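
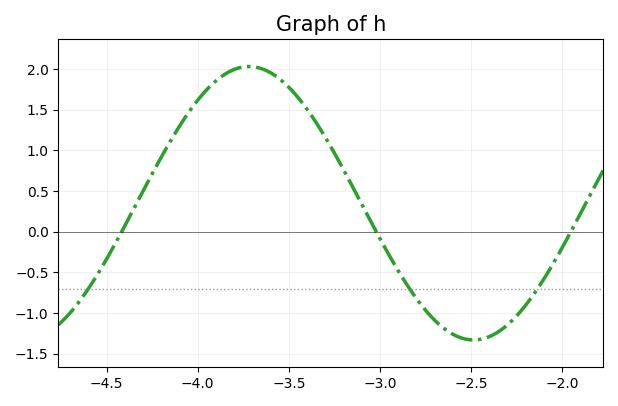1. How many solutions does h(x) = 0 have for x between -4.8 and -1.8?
3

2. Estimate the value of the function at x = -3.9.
1.85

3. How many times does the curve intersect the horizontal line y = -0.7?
3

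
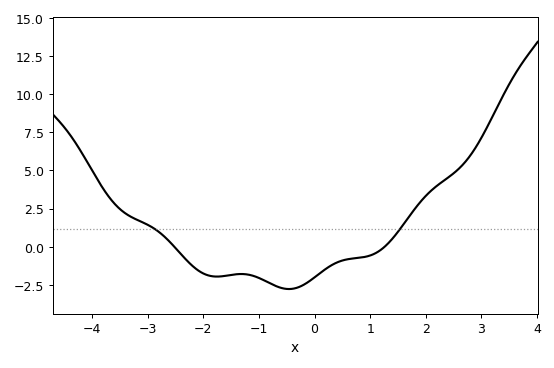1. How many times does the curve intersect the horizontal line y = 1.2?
2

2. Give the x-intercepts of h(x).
-2.52, 1.26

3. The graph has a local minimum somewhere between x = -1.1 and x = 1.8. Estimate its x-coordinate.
-0.457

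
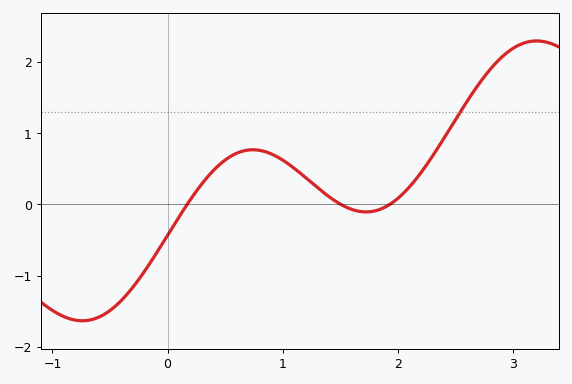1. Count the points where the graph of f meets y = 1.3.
1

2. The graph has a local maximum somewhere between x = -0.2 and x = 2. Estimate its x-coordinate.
0.741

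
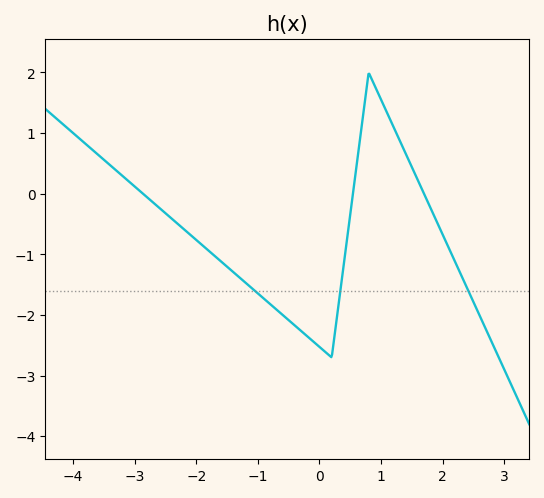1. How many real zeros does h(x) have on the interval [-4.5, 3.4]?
3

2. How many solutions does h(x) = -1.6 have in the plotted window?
3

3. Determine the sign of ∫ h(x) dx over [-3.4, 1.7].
negative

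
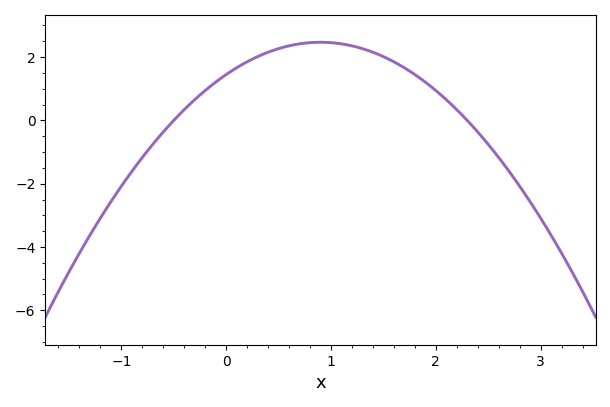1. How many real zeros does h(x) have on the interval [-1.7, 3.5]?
2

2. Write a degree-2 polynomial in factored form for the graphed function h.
y = -1.26(x + 0.5)(x - 2.3)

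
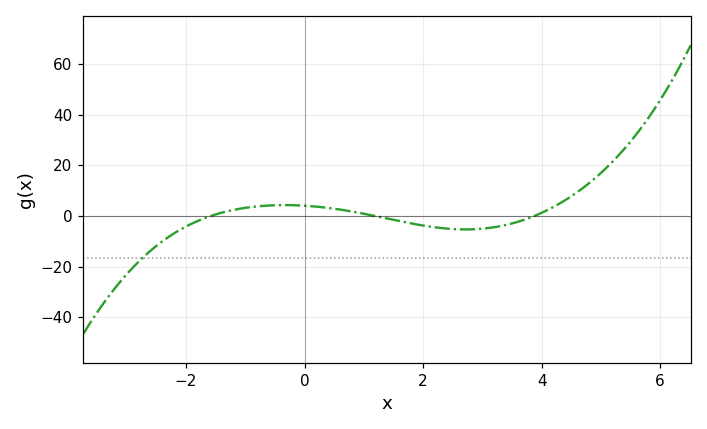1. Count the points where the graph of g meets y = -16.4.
1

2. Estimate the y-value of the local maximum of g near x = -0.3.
4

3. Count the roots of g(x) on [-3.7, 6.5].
3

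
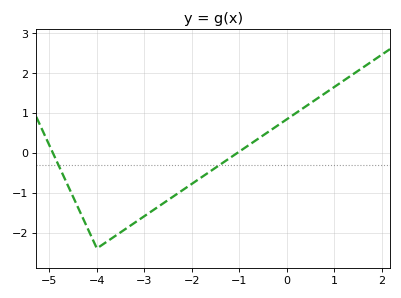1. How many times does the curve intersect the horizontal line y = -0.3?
2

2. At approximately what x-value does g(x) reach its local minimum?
-4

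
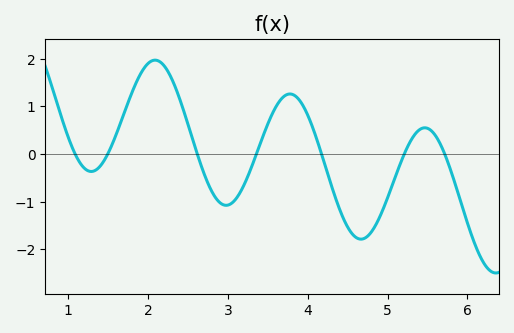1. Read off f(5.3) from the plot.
0.3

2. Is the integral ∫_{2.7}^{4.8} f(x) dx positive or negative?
negative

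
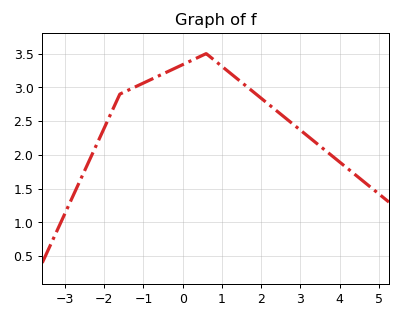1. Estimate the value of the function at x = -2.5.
1.75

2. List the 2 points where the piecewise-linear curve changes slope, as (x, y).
(-1.6, 2.9); (0.6, 3.5)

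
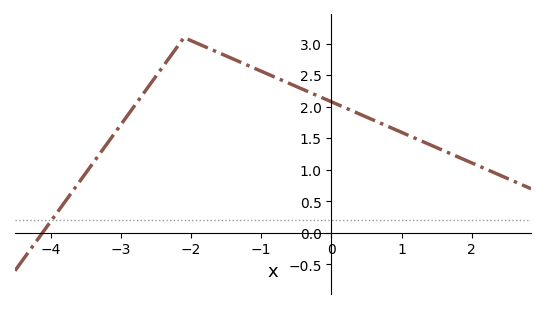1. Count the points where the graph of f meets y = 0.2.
1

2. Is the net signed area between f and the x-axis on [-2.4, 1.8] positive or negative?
positive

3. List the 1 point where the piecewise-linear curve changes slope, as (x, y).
(-2.1, 3.1)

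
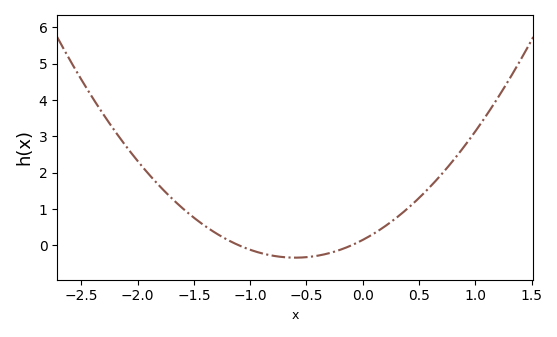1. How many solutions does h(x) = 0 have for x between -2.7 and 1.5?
2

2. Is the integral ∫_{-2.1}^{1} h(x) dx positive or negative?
positive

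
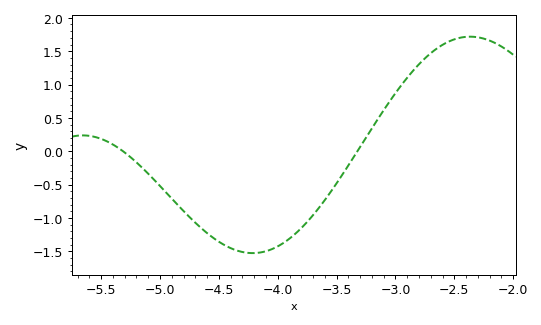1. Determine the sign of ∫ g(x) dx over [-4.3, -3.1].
negative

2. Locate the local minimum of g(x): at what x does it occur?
-4.21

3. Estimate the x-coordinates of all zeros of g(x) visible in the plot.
-5.31, -3.32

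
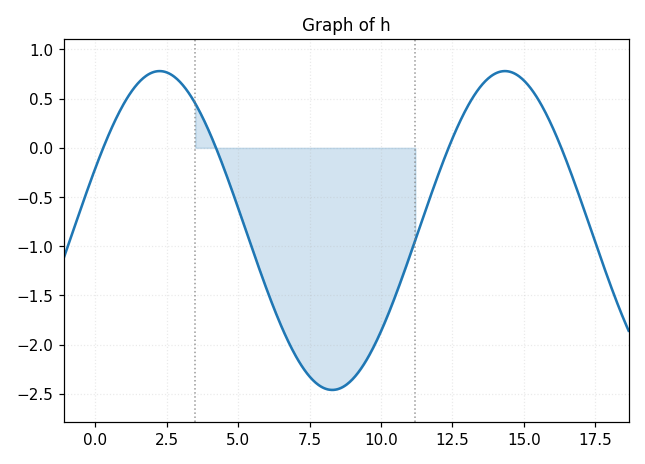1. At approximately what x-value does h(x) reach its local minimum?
8.5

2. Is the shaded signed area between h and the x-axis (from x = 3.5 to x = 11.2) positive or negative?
negative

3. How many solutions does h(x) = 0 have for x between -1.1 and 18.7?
4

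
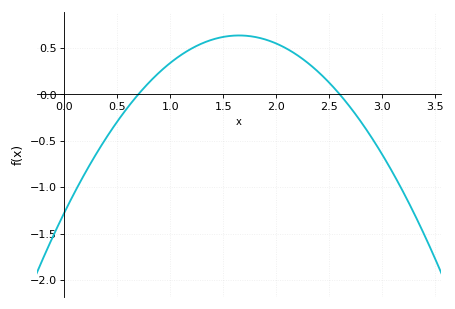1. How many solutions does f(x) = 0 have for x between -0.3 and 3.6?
2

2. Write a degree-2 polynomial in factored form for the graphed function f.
y = -0.7(x - 0.7)(x - 2.6)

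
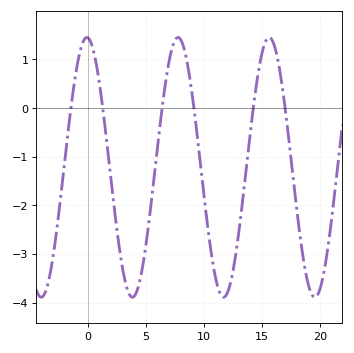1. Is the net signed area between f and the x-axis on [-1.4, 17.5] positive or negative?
negative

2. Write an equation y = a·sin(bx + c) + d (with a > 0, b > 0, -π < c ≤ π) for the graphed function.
y = 2.67sin(0.8x + 1.6) - 1.22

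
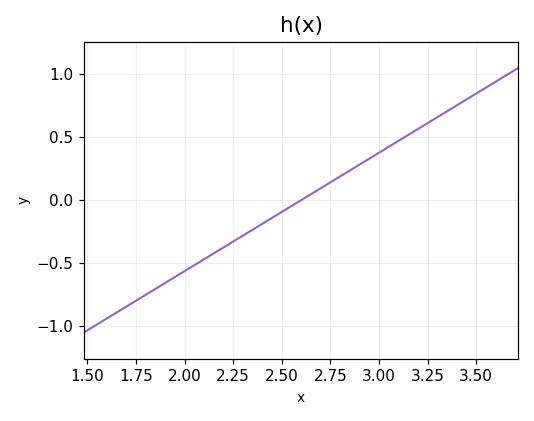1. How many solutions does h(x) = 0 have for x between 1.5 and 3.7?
1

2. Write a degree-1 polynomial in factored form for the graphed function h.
y = 0.94(x - 2.6)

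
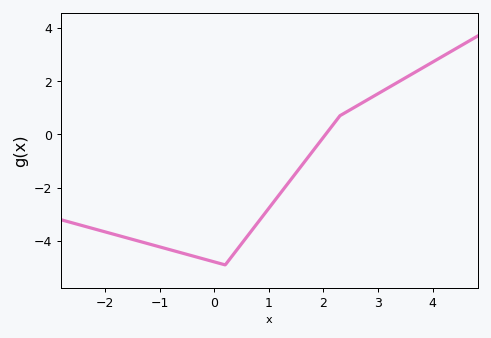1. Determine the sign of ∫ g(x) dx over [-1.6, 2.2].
negative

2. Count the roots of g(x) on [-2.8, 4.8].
1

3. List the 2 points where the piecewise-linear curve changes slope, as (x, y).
(0.2, -4.9); (2.3, 0.7)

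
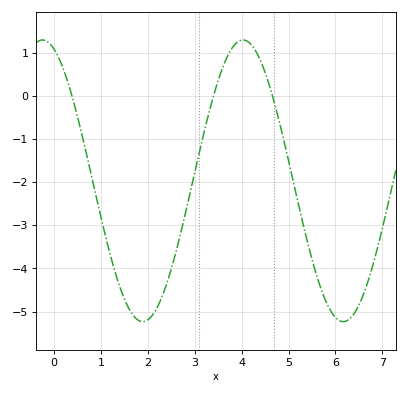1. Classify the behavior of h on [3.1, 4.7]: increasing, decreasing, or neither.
neither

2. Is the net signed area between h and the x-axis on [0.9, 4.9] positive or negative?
negative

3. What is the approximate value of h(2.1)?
-5.1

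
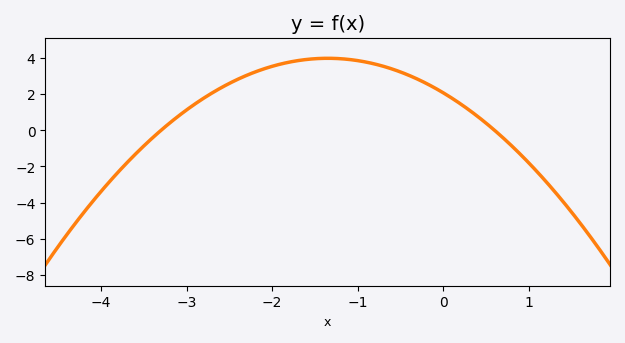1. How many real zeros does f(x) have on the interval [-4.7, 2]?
2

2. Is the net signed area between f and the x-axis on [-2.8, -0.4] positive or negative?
positive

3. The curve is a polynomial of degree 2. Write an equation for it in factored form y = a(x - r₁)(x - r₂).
y = -1.05(x + 3.3)(x - 0.6)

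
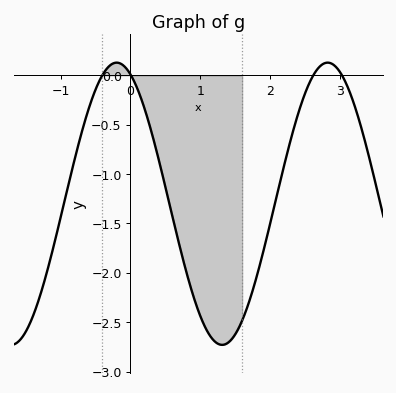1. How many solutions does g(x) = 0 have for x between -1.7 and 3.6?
4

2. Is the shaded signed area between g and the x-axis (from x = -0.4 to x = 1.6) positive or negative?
negative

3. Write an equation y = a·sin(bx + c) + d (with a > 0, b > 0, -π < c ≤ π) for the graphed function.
y = 1.43sin(2.1x + 2) - 1.3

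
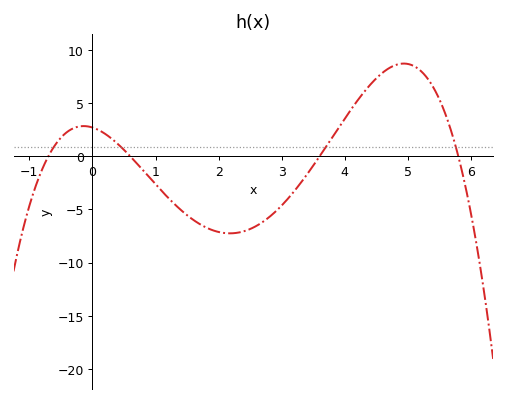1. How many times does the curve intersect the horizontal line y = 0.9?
4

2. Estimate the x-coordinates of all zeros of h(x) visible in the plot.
-0.8, 0.6, 3.6, 5.8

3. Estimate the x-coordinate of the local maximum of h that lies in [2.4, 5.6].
5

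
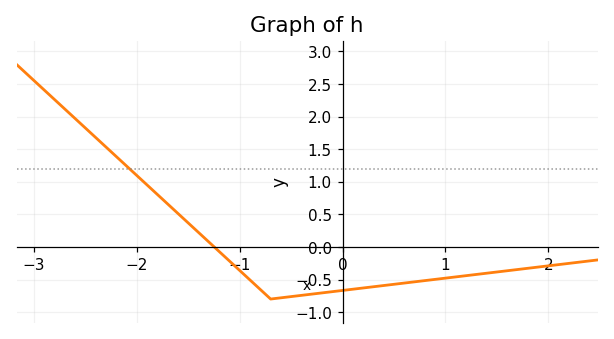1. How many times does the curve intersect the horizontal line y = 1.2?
1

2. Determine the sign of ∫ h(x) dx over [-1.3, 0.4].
negative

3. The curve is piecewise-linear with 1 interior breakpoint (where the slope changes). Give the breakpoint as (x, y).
(-0.7, -0.8)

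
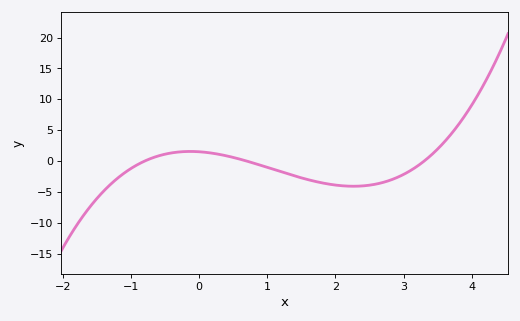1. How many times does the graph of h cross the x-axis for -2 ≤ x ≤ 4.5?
3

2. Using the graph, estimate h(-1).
-1.2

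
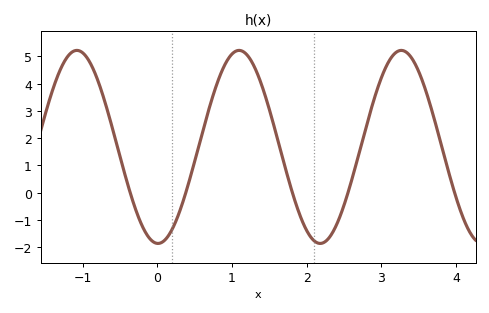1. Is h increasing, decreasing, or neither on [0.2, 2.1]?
neither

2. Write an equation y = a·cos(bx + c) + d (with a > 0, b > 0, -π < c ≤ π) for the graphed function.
y = 3.54cos(2.89x + 3.12) + 1.68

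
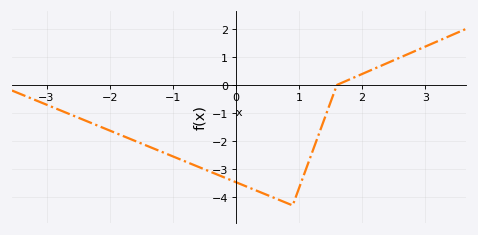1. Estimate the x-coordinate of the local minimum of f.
0.9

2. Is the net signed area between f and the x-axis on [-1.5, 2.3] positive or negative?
negative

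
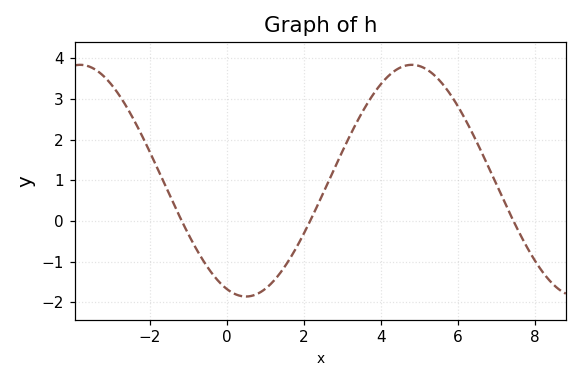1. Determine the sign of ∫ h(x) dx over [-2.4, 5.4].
positive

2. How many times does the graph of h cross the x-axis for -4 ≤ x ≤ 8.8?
3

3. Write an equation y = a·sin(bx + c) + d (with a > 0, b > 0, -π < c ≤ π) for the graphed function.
y = 2.85sin(0.73x - 1.9) + 0.99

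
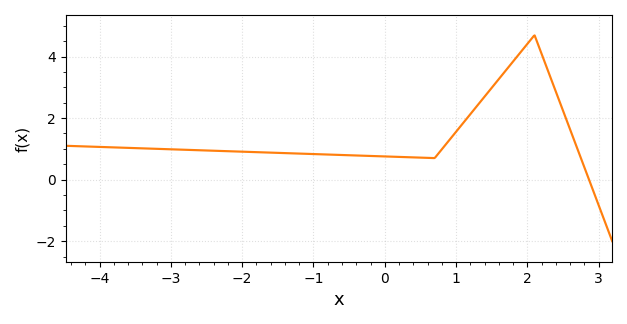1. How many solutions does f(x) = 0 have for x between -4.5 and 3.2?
1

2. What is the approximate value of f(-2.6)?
1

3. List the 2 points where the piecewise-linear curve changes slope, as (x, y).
(0.7, 0.7); (2.1, 4.7)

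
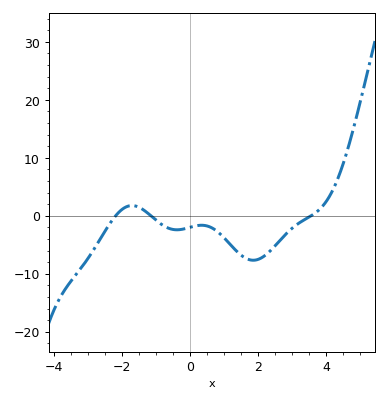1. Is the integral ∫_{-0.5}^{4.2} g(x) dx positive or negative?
negative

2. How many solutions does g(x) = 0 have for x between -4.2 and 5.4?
3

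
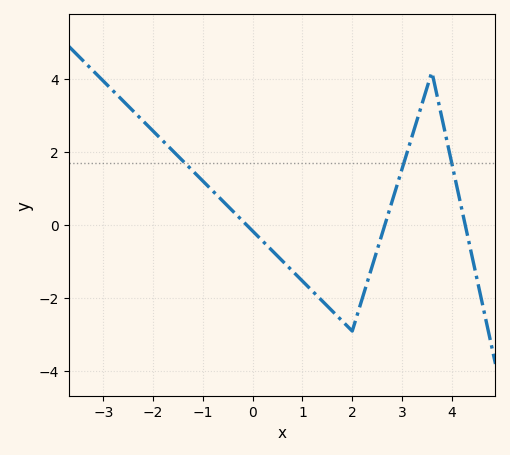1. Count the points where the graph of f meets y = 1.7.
3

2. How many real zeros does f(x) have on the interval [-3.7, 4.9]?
3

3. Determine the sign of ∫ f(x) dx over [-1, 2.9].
negative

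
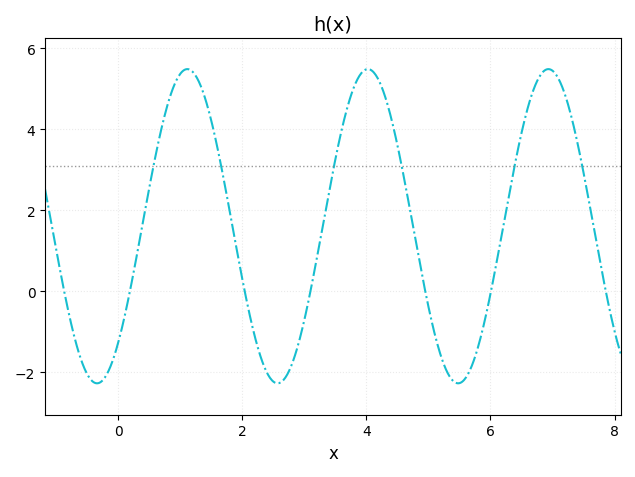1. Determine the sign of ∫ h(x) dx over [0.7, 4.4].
positive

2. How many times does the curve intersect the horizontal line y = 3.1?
6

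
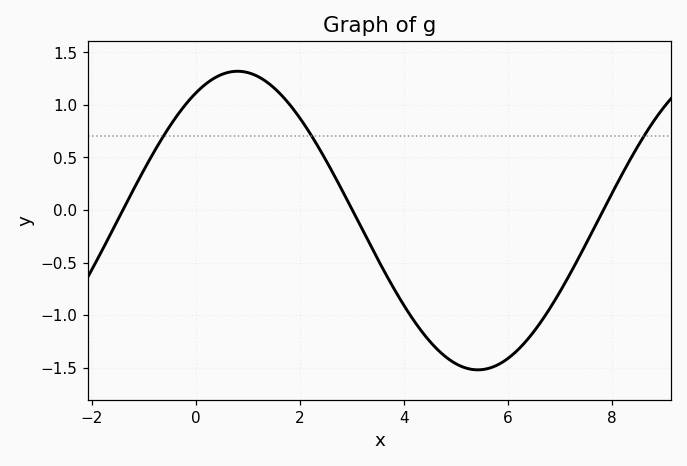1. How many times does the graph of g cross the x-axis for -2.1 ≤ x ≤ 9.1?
3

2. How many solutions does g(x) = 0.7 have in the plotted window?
3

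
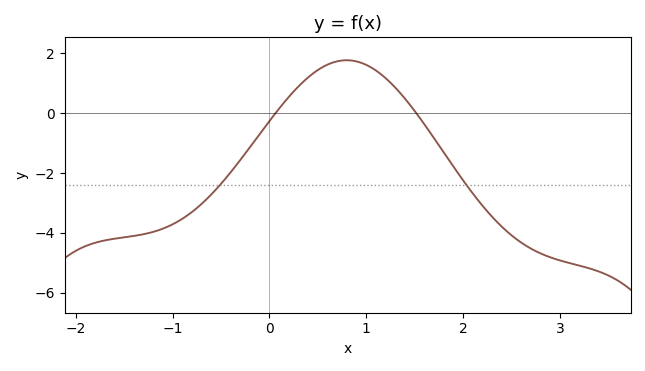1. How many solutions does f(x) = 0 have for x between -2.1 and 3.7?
2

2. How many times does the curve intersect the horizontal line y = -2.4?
2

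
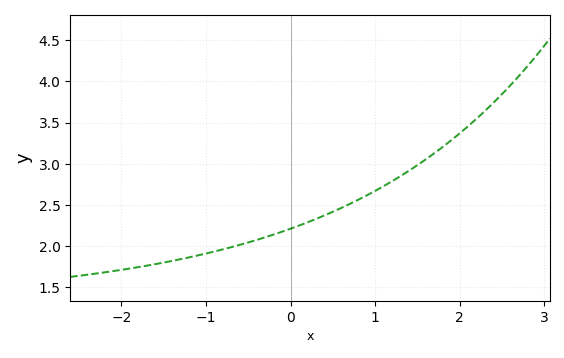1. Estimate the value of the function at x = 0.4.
2.37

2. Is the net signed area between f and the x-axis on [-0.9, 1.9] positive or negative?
positive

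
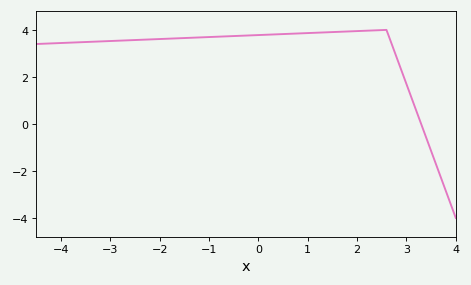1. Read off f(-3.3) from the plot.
3.6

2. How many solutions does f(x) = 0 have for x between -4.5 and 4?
1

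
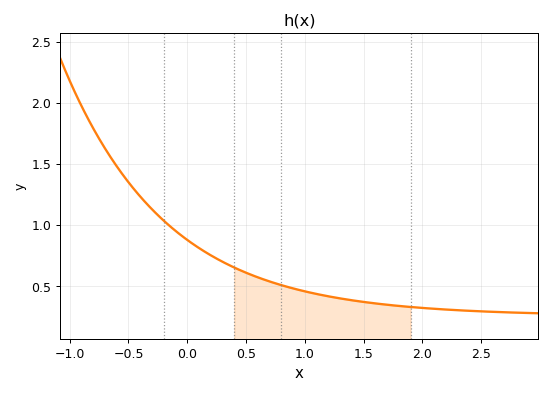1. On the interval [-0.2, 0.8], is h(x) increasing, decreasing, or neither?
decreasing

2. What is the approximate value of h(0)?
0.88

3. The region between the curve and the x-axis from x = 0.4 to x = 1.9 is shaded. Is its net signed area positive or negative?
positive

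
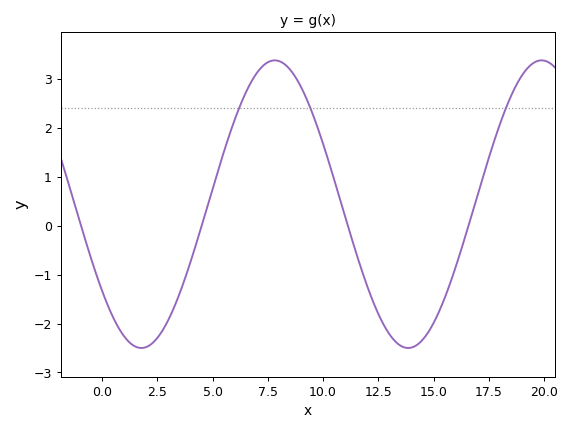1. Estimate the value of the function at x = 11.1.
0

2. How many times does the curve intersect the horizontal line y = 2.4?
3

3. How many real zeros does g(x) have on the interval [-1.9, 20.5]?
4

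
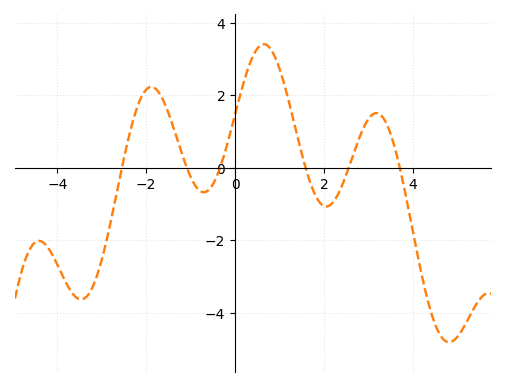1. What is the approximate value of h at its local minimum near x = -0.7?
-0.679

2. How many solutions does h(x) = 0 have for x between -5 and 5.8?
6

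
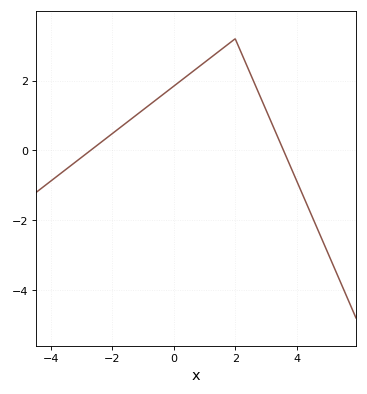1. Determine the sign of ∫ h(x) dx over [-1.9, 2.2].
positive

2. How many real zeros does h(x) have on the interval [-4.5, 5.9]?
2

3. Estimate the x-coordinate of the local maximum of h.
2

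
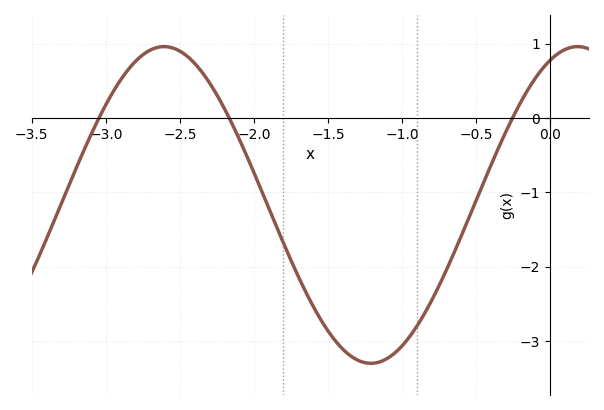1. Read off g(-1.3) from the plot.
-3.3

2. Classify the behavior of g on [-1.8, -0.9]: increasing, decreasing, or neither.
neither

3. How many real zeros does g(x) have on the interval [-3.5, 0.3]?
3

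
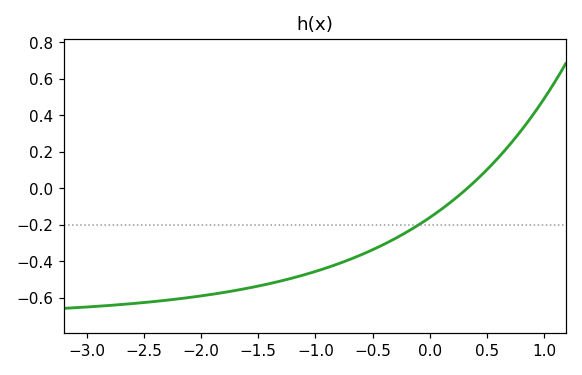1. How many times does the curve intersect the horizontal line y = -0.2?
1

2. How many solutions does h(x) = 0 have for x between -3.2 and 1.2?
1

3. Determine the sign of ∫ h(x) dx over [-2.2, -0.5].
negative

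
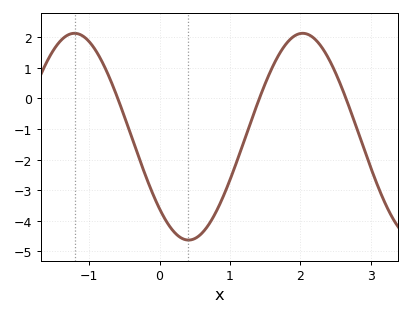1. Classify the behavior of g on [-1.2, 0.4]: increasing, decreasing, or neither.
decreasing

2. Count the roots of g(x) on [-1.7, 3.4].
3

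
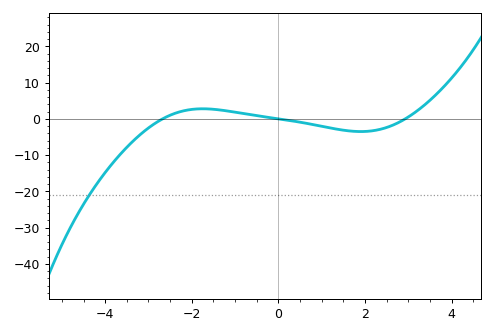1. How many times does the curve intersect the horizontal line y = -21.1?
1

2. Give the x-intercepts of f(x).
-2.67, 0, 2.93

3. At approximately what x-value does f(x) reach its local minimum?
1.9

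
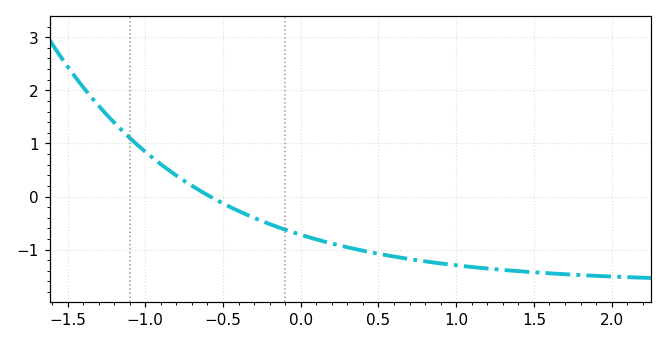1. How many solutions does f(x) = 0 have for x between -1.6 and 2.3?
1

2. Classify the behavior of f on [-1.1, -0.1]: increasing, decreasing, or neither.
decreasing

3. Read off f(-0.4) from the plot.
-0.3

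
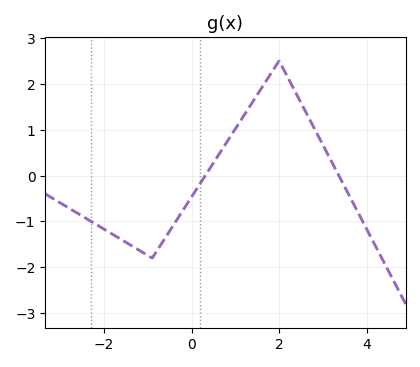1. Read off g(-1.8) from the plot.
-1.3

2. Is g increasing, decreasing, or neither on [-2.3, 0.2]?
neither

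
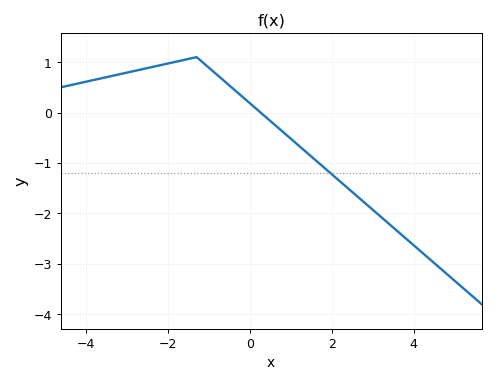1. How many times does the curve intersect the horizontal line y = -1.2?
1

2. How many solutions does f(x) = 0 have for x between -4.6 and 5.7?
1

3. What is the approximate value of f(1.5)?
-0.871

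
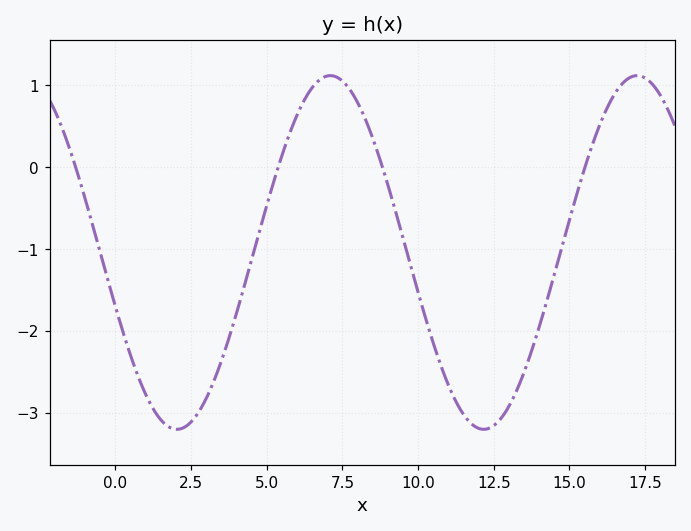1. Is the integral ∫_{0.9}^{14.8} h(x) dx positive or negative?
negative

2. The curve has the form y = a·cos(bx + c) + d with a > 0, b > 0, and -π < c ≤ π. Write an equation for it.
y = 2.16cos(0.62x + 1.88) - 1.04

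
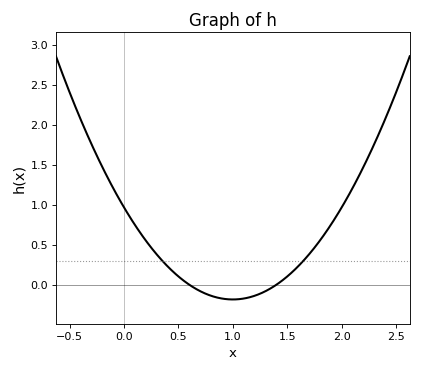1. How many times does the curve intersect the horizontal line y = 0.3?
2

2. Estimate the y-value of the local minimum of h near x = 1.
-0.184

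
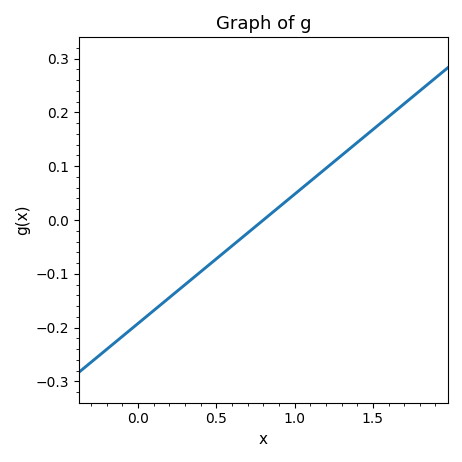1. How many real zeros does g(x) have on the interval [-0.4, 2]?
1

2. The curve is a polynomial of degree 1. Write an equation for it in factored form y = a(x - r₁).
y = 0.24(x - 0.8)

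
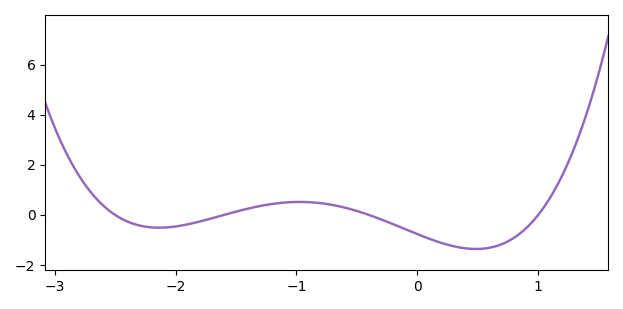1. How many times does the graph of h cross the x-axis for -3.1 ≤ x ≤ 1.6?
4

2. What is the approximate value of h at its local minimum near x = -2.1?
-0.6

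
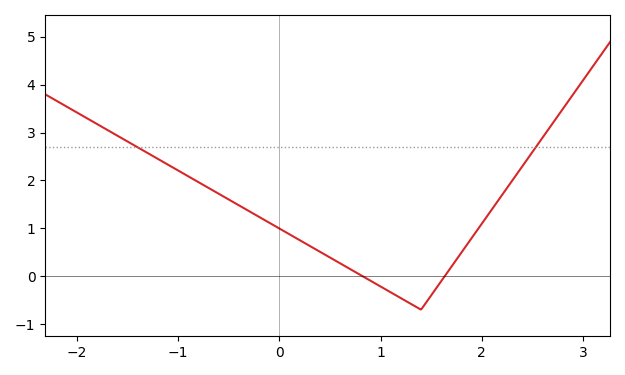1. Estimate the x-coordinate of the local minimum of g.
1.4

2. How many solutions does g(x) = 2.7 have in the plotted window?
2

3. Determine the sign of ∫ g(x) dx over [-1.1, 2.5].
positive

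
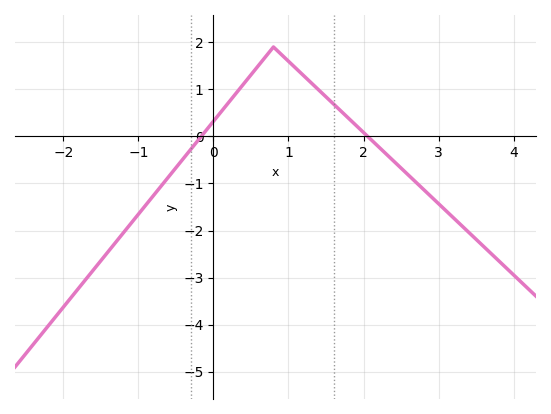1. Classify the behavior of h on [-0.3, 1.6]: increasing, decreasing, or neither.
neither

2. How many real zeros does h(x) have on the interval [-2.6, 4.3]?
2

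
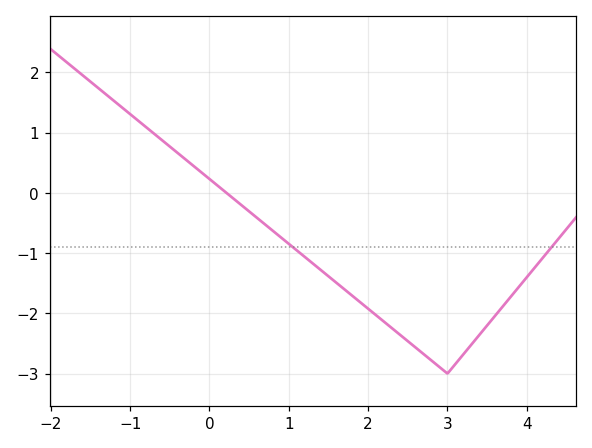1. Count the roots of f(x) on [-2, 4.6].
1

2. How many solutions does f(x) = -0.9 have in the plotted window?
2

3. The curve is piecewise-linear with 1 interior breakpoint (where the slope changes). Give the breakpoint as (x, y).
(3, -3)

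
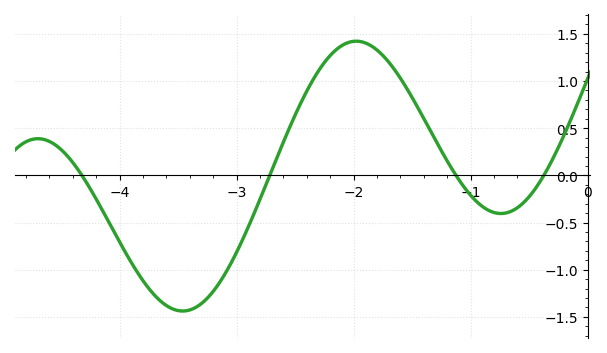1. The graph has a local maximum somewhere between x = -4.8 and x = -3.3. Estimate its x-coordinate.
-4.7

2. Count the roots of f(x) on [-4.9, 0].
4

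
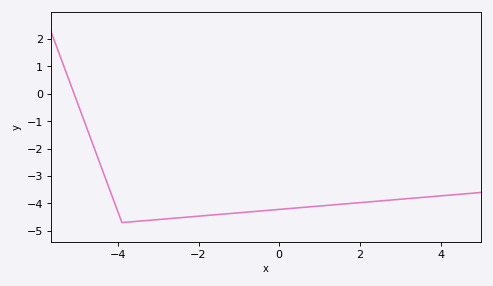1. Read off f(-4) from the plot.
-4.3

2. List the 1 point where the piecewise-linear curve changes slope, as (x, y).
(-3.9, -4.7)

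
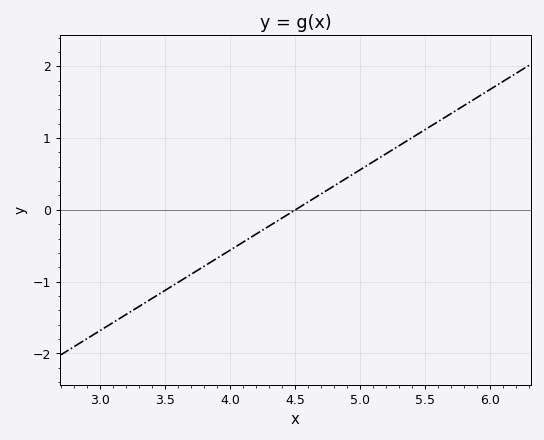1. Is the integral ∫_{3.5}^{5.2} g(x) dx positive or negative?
negative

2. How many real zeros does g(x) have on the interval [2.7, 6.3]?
1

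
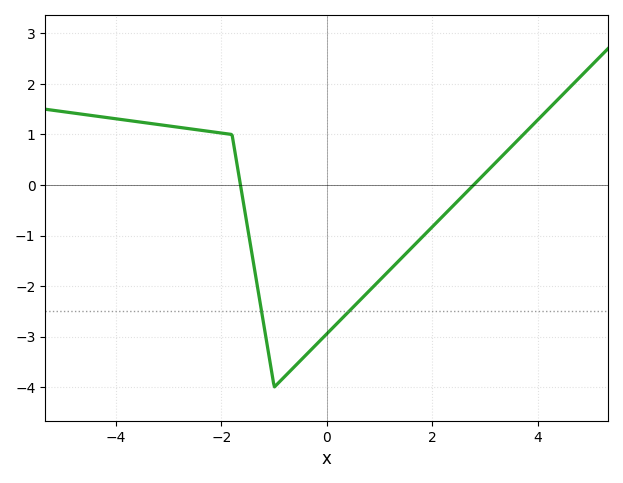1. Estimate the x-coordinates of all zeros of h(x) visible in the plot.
-1.6, 2.8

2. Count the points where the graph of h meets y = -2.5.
2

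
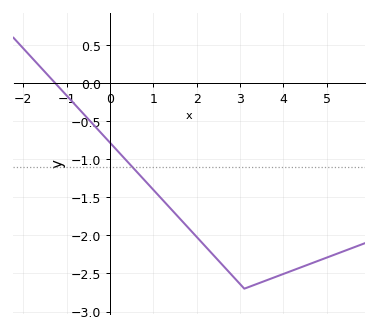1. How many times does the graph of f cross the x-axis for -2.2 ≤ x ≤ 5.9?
1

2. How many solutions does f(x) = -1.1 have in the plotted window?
1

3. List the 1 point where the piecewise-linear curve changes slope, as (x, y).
(3.1, -2.7)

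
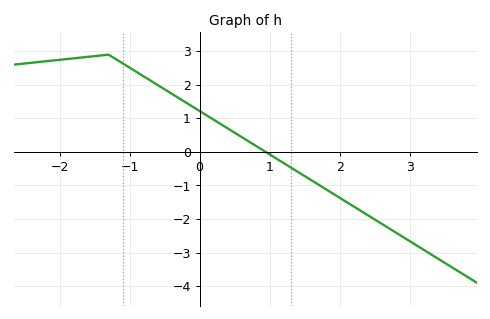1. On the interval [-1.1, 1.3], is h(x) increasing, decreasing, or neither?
decreasing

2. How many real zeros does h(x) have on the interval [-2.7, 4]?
1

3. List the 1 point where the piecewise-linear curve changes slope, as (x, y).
(-1.3, 2.9)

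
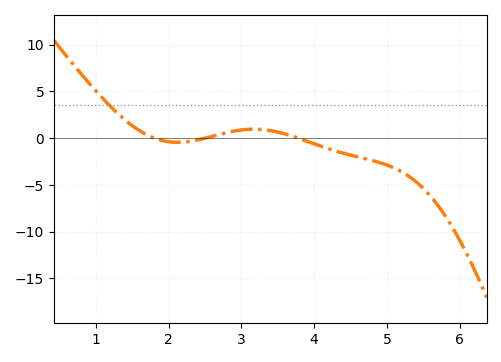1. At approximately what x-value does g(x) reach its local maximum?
3.17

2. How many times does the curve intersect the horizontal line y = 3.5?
1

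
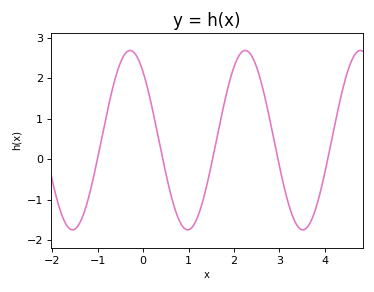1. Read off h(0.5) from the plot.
-0.352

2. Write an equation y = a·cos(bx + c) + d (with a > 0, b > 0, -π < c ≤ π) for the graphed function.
y = 2.22cos(2.48x + 0.71) + 0.47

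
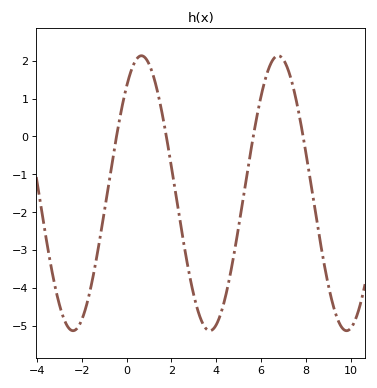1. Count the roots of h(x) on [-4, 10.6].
4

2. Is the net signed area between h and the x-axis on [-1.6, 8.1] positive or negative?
negative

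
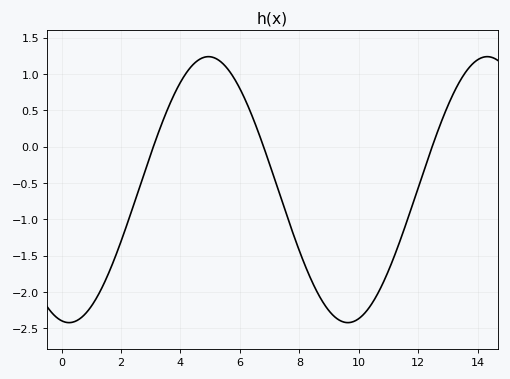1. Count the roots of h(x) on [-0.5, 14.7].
3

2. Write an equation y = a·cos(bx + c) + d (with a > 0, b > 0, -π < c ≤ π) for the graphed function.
y = 1.83cos(0.67x + 3) - 0.59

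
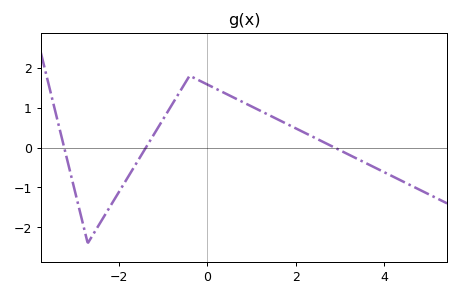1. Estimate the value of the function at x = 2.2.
0.4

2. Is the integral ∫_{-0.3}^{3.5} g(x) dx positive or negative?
positive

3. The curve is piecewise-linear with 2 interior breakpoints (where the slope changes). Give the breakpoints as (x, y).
(-2.7, -2.4); (-0.4, 1.8)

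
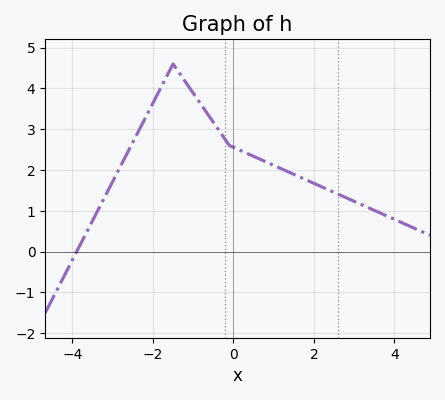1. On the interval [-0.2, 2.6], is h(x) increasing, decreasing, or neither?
decreasing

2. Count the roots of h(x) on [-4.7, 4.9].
1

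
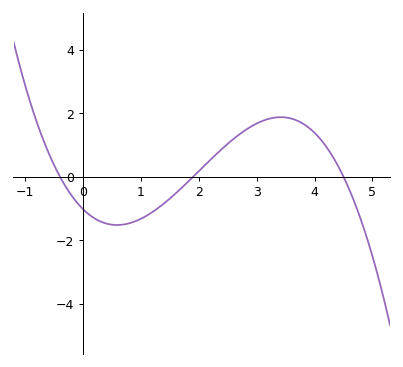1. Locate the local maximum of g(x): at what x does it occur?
3.42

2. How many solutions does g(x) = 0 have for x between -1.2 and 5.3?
3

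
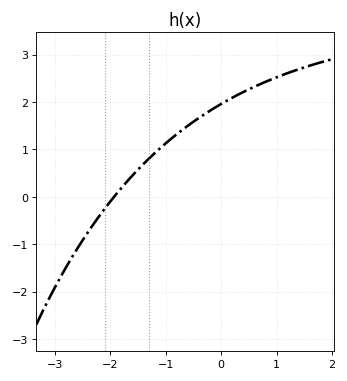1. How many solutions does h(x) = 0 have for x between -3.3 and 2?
1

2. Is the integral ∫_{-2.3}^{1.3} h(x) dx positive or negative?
positive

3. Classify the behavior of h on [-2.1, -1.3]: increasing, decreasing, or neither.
increasing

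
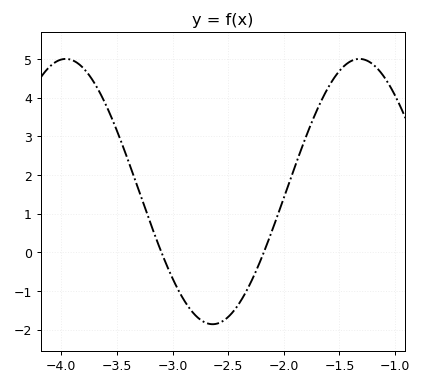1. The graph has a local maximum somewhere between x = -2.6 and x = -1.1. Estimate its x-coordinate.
-1.3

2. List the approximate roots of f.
-3.1, -2.2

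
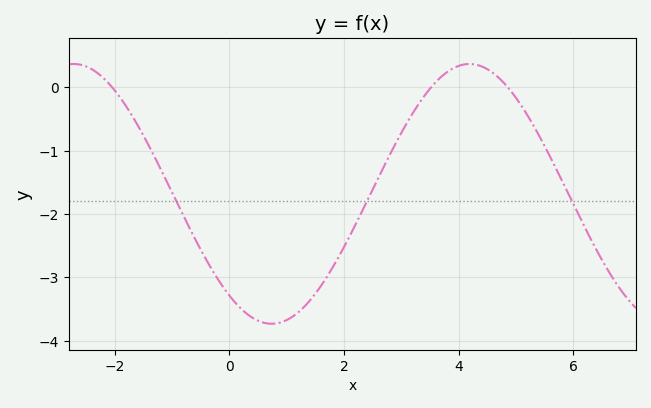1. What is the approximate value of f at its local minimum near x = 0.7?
-3.7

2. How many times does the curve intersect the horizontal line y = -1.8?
3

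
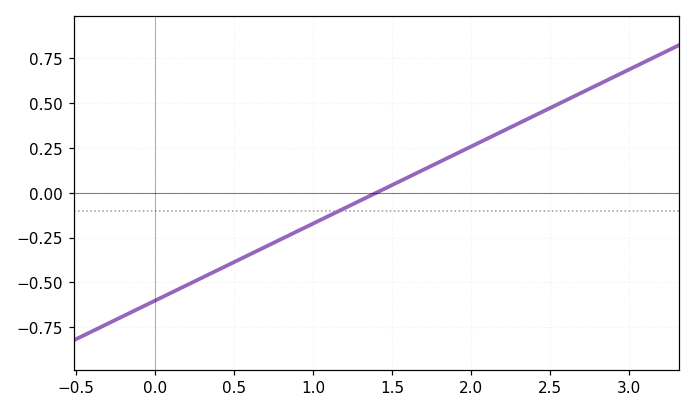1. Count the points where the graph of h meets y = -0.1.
1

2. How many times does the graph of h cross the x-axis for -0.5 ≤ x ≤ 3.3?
1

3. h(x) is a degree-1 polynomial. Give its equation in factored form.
y = 0.43(x - 1.4)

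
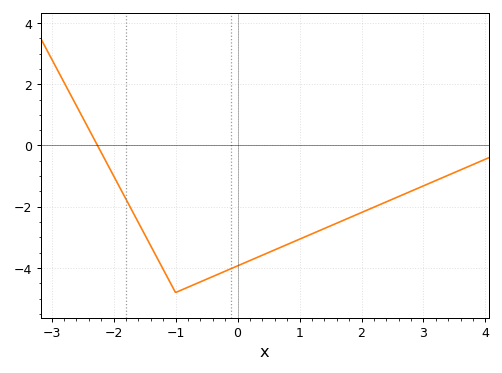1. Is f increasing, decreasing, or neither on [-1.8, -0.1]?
neither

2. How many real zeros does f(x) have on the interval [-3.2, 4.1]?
1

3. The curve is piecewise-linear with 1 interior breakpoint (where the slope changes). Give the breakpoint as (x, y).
(-1, -4.8)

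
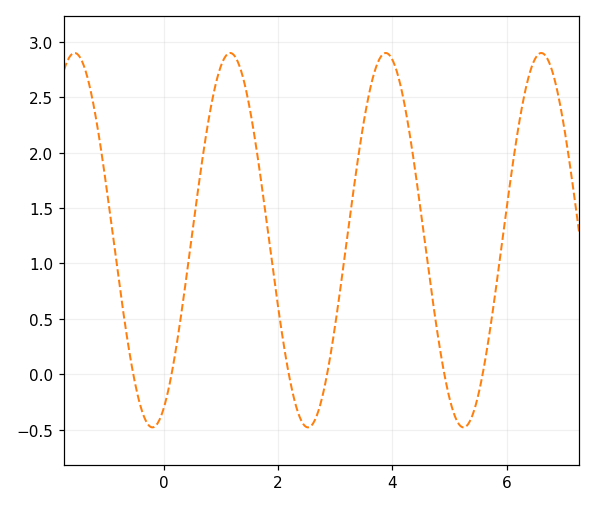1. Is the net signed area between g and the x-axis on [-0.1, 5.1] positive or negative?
positive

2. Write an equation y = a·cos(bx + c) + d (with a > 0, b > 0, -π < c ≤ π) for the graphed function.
y = 1.69cos(2.31x - 2.69) + 1.21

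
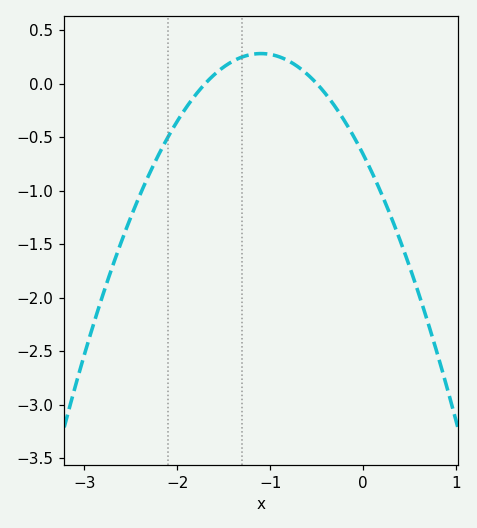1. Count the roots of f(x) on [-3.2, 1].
2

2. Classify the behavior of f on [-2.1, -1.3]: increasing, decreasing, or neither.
increasing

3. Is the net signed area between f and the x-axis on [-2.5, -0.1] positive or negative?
negative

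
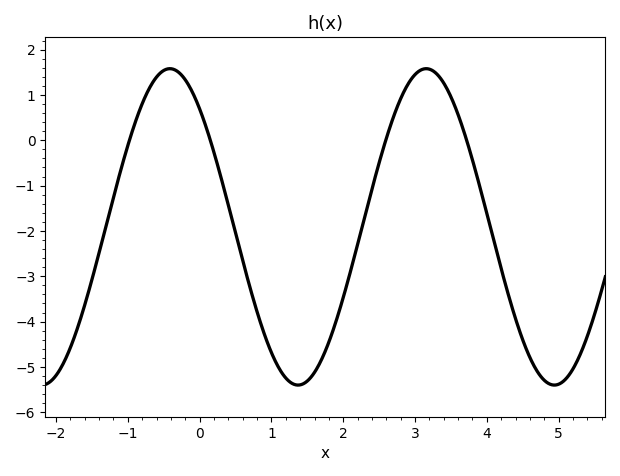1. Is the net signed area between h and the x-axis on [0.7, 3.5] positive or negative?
negative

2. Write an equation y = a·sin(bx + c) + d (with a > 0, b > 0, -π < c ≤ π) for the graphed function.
y = 3.49sin(1.76x + 2.3) - 1.91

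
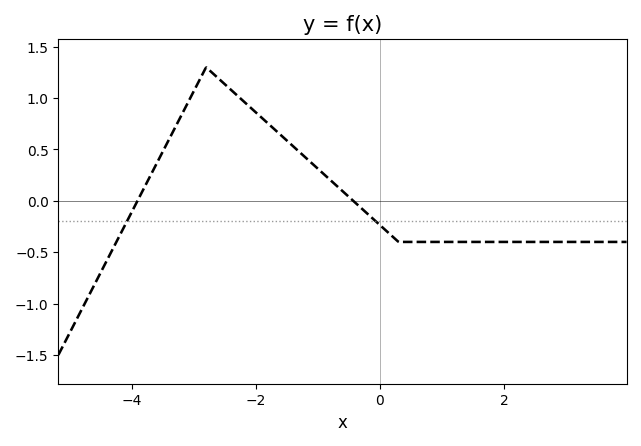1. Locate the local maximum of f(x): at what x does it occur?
-2.8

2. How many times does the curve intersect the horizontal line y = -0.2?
2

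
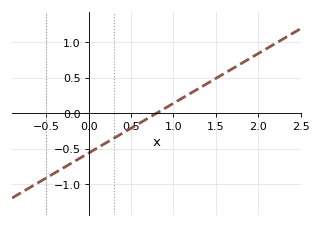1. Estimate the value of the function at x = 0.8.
0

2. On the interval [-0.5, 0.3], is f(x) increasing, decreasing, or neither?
increasing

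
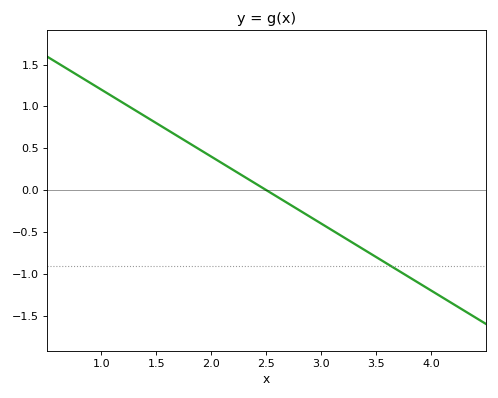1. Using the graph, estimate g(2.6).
-0.08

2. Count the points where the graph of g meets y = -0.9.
1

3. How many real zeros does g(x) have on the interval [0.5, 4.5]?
1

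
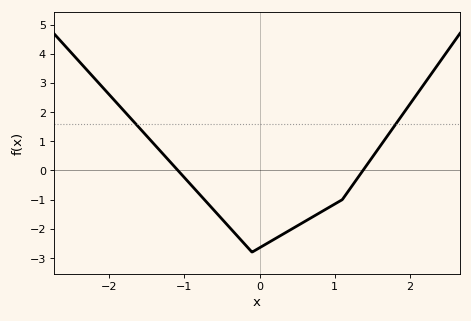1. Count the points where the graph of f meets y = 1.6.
2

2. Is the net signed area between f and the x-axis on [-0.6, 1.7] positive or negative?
negative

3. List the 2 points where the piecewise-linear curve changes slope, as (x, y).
(-0.1, -2.8); (1.1, -1)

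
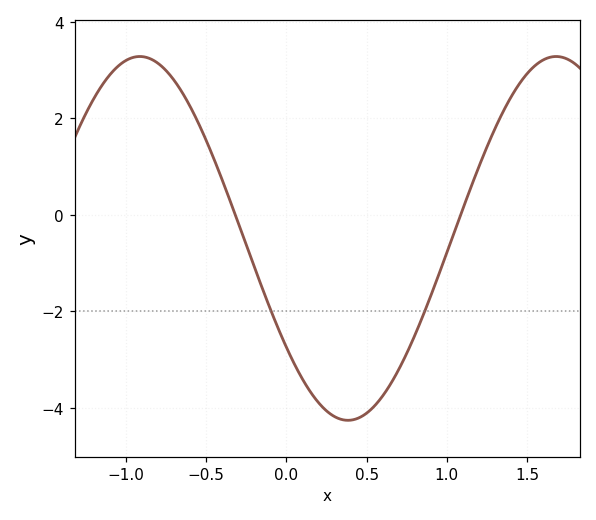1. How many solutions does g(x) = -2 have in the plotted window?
2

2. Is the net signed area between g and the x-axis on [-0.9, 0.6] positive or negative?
negative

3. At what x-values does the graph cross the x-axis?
-0.3, 1.1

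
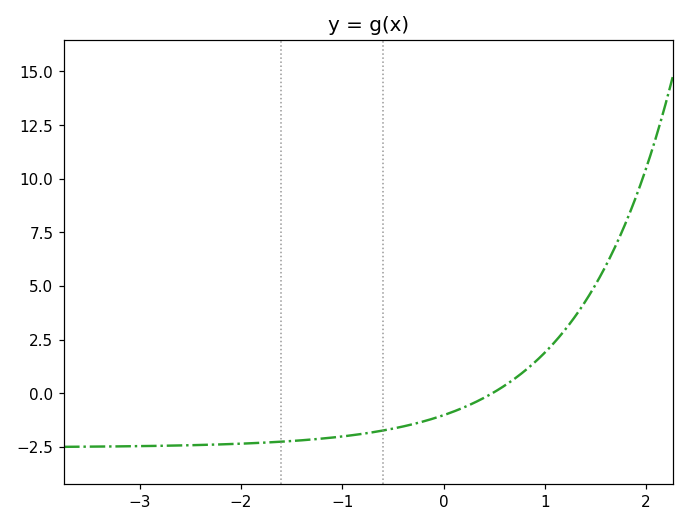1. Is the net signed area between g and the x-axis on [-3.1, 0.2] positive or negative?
negative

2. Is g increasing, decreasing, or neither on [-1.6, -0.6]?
increasing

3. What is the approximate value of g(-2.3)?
-2.39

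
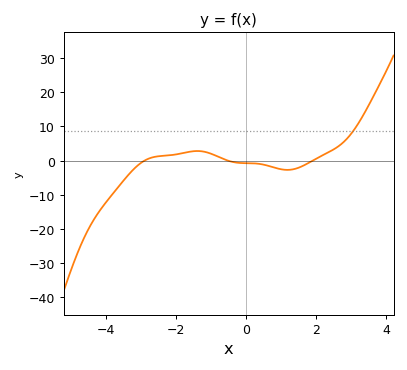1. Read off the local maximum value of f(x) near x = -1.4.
2.82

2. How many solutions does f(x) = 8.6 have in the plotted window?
1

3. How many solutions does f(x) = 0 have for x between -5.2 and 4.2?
3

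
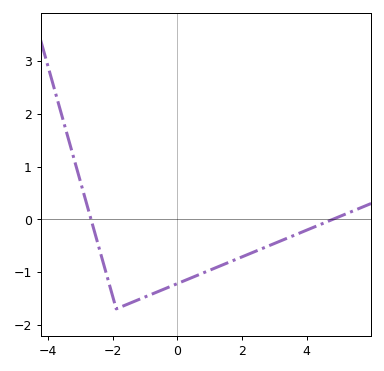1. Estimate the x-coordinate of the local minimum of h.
-2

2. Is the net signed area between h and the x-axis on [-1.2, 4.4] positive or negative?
negative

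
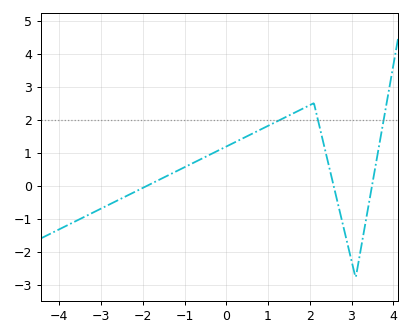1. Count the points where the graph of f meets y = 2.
3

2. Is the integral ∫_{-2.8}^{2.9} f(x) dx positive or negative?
positive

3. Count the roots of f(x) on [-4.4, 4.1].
3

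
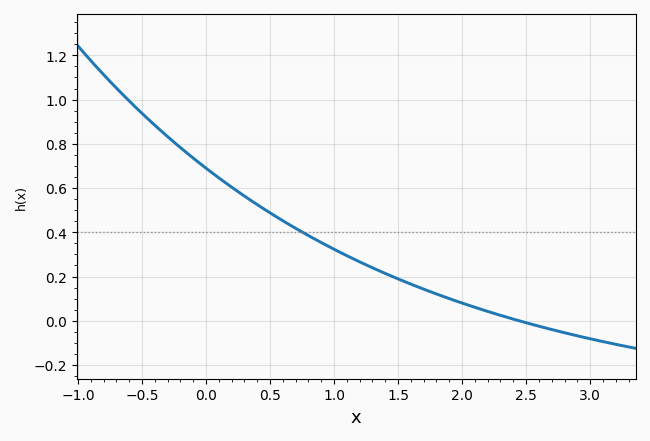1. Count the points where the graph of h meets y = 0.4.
1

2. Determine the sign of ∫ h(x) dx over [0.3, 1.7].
positive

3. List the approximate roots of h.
2.45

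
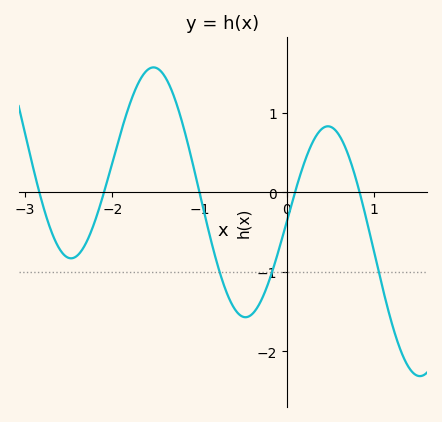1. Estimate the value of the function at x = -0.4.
-1.53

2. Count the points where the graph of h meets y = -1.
3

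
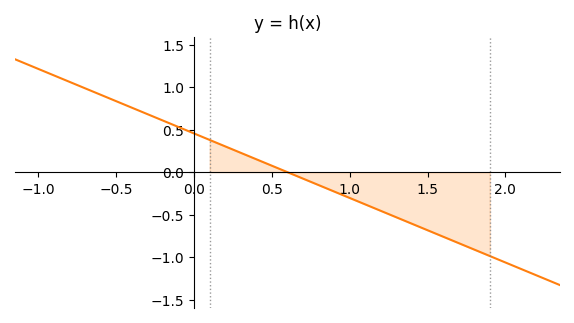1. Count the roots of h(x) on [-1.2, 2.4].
1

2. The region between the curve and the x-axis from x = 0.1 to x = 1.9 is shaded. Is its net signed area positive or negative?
negative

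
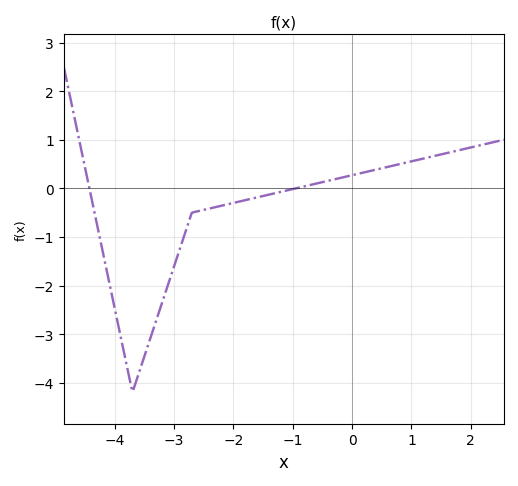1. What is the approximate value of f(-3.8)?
-3.62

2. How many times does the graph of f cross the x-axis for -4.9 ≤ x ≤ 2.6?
2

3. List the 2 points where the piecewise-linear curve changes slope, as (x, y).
(-3.7, -4.2); (-2.7, -0.5)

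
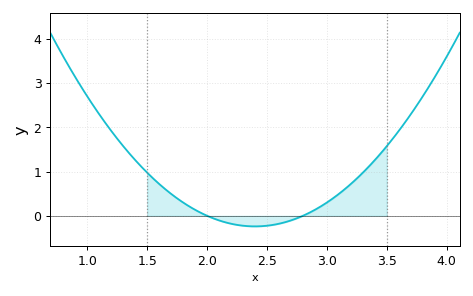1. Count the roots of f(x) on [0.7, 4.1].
2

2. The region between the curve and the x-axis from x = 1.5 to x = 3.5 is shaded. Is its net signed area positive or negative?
positive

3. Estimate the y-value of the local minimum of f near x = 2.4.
-0.2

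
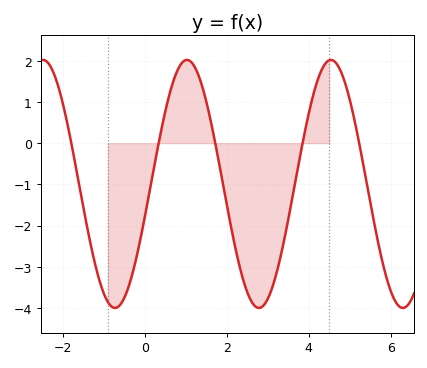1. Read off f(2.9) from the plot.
-3.9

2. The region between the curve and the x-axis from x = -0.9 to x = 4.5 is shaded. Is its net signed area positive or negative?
negative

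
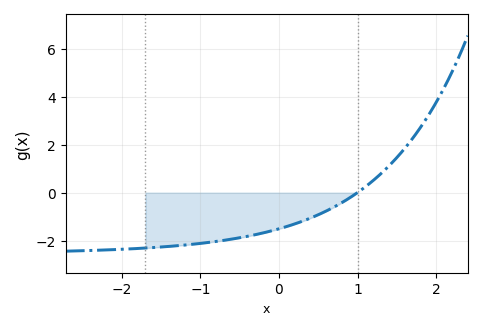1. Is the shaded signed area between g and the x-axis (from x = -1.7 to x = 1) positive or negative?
negative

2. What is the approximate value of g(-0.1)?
-1.6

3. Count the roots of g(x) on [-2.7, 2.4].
1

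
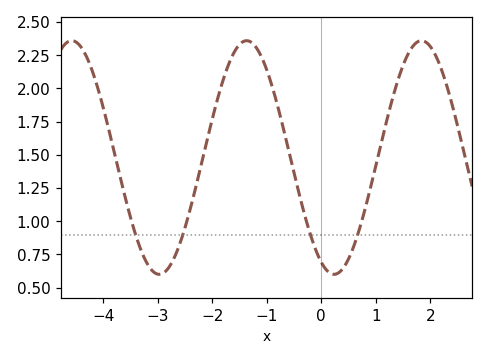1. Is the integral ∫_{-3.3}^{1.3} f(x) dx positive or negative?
positive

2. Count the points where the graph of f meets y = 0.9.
4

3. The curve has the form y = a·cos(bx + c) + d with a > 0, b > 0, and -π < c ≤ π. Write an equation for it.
y = 0.88cos(2x + 2.7) + 1.48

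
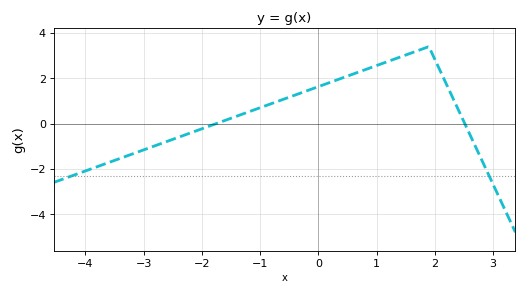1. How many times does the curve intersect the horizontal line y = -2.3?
2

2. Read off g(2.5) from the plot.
0.089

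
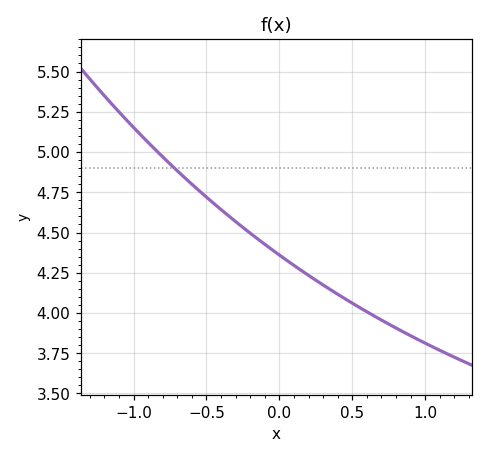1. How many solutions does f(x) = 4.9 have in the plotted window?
1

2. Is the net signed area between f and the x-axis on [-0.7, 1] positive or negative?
positive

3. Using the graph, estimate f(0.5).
4.05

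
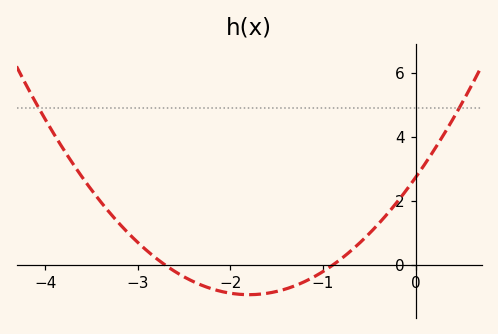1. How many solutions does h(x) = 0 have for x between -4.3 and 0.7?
2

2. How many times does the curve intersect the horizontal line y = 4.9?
2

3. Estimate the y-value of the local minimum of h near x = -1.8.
-0.9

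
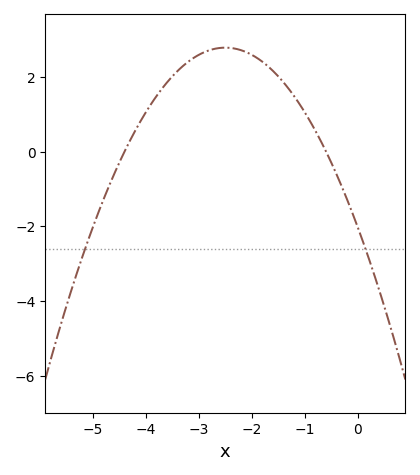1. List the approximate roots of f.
-4.4, -0.6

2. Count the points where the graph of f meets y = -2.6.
2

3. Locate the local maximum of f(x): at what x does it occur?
-2.5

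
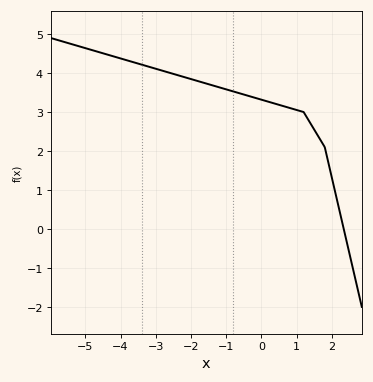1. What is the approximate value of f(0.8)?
3.1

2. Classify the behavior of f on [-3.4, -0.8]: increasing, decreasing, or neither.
decreasing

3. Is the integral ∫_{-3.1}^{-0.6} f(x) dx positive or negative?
positive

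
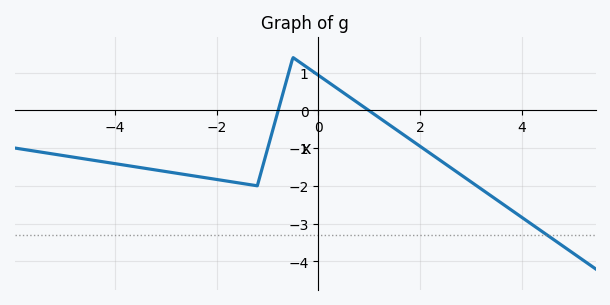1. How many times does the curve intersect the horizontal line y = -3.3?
1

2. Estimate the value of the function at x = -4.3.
-1.35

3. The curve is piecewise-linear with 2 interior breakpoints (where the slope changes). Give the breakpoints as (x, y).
(-1.2, -2); (-0.5, 1.4)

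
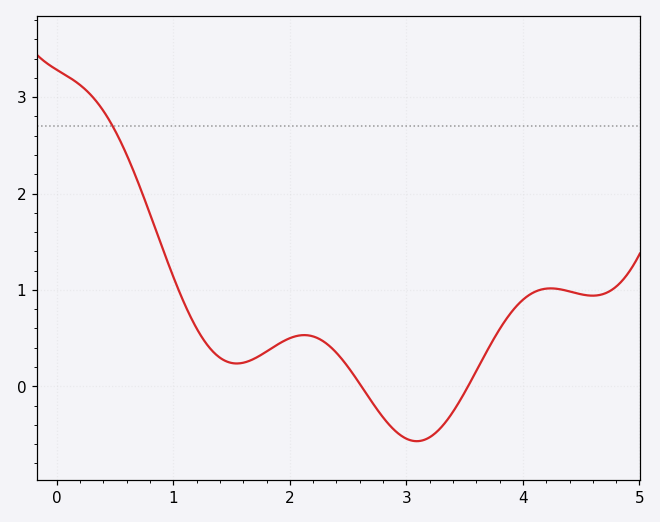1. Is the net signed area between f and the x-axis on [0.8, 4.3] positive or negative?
positive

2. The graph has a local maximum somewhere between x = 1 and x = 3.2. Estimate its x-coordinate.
2.1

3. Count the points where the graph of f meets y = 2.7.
1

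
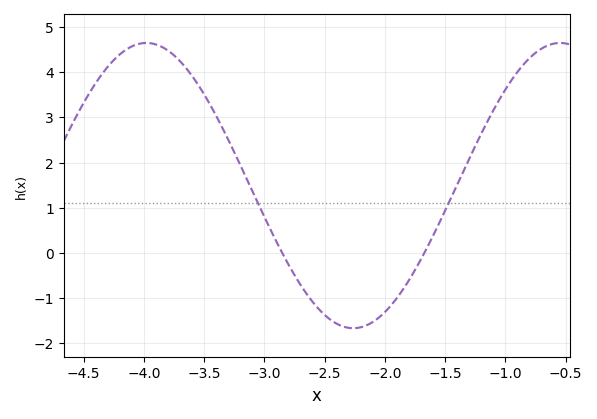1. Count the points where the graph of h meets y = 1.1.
2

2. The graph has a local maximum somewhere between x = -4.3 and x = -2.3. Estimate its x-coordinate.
-4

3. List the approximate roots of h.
-2.9, -1.7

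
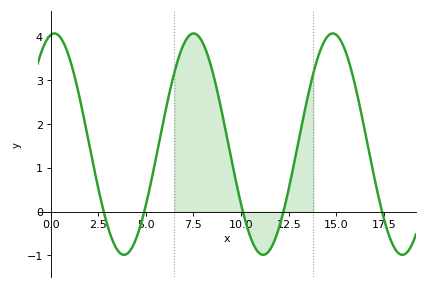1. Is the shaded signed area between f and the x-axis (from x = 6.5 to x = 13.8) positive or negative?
positive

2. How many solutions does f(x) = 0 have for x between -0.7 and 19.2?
5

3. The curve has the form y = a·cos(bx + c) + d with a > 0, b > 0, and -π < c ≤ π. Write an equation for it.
y = 2.53cos(0.86x - 0.17) + 1.54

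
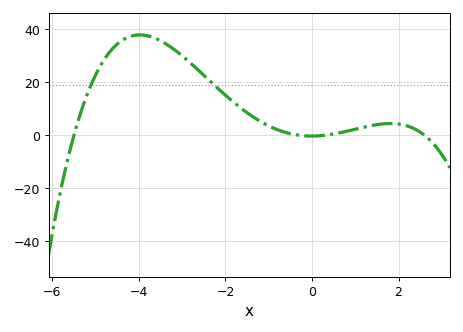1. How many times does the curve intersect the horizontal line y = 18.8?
2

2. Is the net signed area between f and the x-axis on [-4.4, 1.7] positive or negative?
positive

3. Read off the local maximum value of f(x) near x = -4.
38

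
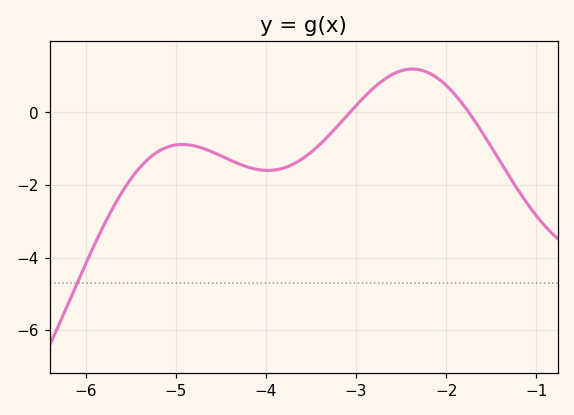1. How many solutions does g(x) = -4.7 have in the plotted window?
1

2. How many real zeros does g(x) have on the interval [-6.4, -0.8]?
2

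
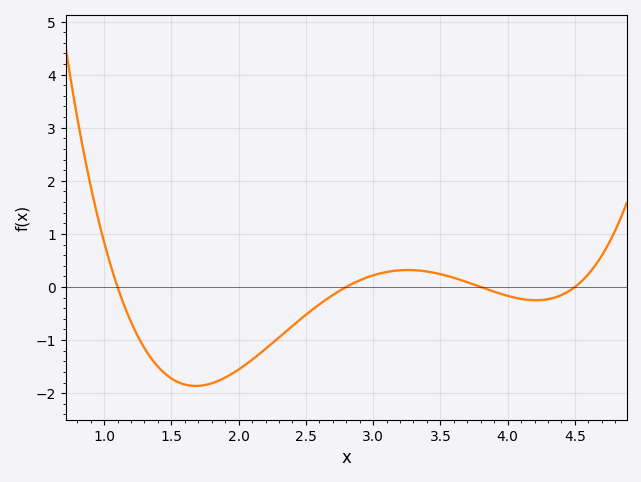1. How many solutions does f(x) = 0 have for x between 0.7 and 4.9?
4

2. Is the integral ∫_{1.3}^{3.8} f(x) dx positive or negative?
negative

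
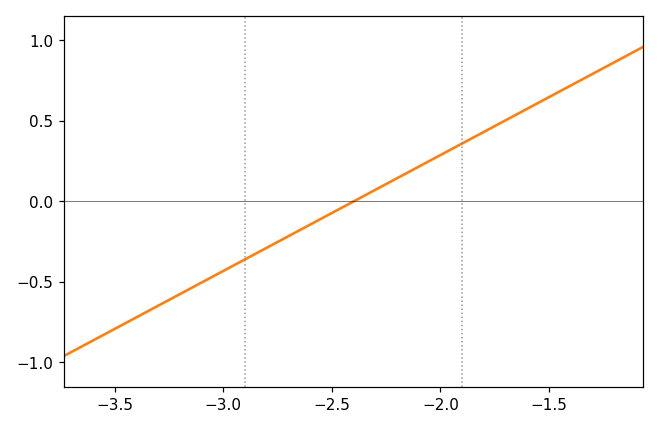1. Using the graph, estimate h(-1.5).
0.648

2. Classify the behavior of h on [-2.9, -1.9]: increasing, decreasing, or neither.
increasing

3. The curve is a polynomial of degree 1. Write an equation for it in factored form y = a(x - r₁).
y = 0.72(x + 2.4)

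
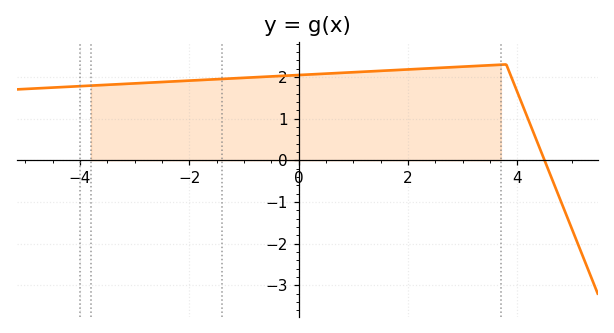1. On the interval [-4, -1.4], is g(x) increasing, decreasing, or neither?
increasing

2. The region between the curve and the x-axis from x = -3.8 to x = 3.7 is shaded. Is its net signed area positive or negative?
positive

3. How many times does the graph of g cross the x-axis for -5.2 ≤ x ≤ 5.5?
1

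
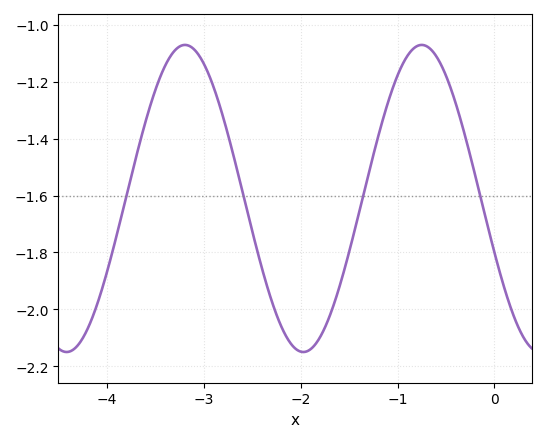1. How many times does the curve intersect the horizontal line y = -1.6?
4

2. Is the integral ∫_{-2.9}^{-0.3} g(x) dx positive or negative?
negative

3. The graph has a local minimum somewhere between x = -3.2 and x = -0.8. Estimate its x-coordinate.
-2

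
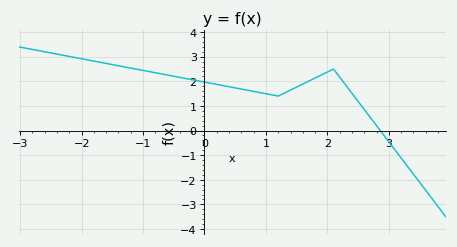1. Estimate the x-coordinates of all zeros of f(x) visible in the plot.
2.86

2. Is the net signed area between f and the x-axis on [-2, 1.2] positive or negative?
positive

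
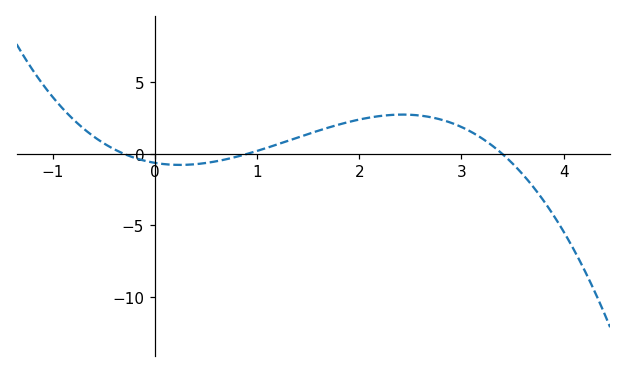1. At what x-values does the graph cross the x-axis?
-0.3, 0.9, 3.4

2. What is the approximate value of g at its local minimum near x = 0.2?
-0.766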